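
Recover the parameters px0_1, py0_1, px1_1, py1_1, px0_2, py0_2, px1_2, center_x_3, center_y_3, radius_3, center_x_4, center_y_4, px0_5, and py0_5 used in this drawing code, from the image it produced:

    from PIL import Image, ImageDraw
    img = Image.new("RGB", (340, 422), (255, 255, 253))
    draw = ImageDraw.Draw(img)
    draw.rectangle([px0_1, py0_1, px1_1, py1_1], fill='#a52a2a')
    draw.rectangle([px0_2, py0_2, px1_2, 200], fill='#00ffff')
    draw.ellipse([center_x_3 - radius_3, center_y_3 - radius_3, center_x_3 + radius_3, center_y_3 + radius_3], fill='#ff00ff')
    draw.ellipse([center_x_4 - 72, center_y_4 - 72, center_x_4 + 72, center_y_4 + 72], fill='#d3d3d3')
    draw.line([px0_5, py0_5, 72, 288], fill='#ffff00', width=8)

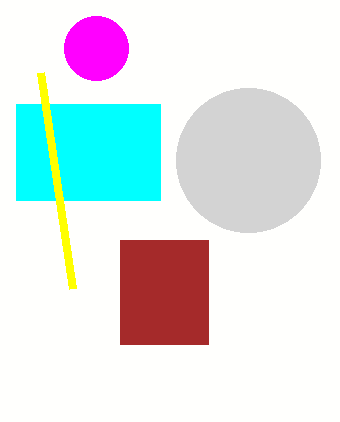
px0_1 = 120, py0_1 = 240, px1_1 = 208, py1_1 = 344, px0_2 = 16, py0_2 = 104, px1_2 = 160, center_x_3 = 96, center_y_3 = 48, radius_3 = 32, center_x_4 = 248, center_y_4 = 160, px0_5 = 40, py0_5 = 72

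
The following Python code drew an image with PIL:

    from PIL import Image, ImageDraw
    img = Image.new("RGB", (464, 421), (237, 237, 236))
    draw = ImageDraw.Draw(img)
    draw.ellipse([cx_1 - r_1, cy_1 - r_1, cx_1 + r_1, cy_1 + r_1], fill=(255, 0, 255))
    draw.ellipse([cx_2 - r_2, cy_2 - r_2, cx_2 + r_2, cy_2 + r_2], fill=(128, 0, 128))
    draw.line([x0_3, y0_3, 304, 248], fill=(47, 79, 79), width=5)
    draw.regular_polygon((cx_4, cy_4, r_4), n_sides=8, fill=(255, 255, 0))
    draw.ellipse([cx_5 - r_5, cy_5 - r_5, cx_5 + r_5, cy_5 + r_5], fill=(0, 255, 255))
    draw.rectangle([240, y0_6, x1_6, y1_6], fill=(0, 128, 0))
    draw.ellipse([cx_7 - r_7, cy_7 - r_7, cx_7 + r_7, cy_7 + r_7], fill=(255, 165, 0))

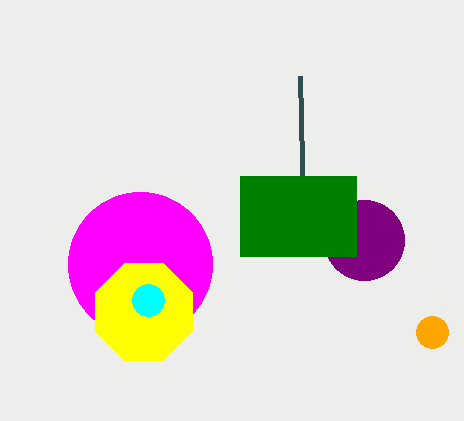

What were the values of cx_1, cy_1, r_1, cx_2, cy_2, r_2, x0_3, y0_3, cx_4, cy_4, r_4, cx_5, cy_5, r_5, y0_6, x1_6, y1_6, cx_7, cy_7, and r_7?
cx_1 = 140
cy_1 = 264
r_1 = 72
cx_2 = 364
cy_2 = 240
r_2 = 40
x0_3 = 300
y0_3 = 76
cx_4 = 144
cy_4 = 312
r_4 = 52
cx_5 = 148
cy_5 = 300
r_5 = 16
y0_6 = 176
x1_6 = 356
y1_6 = 256
cx_7 = 432
cy_7 = 332
r_7 = 16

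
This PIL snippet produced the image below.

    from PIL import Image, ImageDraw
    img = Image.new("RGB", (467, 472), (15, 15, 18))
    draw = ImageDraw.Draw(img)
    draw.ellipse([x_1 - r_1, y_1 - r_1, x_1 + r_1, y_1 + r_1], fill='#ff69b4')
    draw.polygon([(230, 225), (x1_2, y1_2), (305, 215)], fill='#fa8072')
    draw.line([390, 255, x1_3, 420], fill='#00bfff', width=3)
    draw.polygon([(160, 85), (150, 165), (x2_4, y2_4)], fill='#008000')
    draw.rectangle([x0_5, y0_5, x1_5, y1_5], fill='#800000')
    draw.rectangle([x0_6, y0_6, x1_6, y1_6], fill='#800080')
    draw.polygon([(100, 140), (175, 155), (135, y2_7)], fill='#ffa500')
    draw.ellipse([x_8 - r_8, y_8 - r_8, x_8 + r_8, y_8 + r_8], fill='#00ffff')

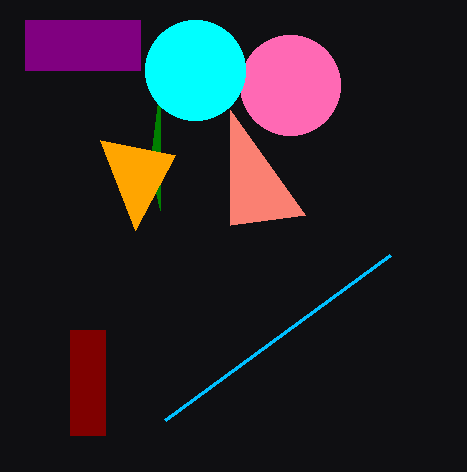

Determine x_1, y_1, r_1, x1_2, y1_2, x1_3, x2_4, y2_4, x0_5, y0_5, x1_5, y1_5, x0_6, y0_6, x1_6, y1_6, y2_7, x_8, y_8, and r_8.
x_1 = 290, y_1 = 85, r_1 = 50, x1_2 = 230, y1_2 = 110, x1_3 = 165, x2_4 = 160, y2_4 = 210, x0_5 = 70, y0_5 = 330, x1_5 = 105, y1_5 = 435, x0_6 = 25, y0_6 = 20, x1_6 = 140, y1_6 = 70, y2_7 = 230, x_8 = 195, y_8 = 70, r_8 = 50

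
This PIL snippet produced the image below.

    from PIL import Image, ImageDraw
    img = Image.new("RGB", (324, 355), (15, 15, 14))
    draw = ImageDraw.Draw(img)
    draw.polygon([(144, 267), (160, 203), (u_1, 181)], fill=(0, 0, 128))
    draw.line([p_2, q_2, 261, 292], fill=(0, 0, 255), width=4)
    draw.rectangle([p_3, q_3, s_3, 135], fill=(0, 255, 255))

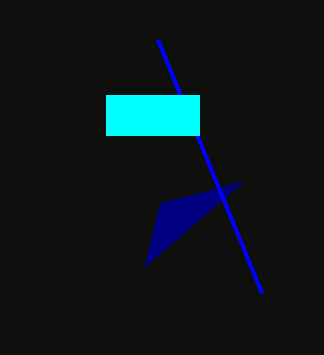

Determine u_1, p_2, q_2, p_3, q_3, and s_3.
u_1 = 243, p_2 = 157, q_2 = 39, p_3 = 106, q_3 = 95, s_3 = 199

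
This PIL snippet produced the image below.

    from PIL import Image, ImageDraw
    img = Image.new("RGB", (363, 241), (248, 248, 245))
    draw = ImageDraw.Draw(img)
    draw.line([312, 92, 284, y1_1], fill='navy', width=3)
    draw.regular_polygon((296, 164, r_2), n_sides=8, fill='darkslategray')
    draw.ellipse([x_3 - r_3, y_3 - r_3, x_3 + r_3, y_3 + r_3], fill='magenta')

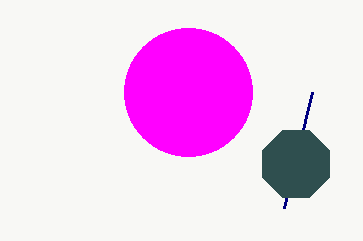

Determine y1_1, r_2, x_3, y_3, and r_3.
y1_1 = 208; r_2 = 36; x_3 = 188; y_3 = 92; r_3 = 64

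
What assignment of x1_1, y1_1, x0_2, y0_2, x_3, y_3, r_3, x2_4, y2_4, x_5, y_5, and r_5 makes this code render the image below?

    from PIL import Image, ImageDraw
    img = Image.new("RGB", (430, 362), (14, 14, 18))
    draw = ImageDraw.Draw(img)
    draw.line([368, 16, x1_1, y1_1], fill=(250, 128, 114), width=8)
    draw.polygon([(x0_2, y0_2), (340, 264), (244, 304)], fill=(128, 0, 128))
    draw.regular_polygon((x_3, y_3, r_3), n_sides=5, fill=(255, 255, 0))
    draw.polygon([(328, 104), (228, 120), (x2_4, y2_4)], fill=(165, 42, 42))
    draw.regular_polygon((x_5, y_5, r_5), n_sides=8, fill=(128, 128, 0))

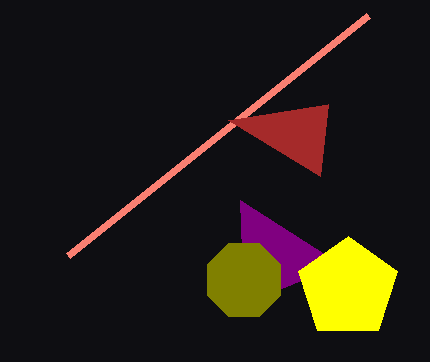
x1_1 = 68; y1_1 = 256; x0_2 = 240; y0_2 = 200; x_3 = 348; y_3 = 288; r_3 = 52; x2_4 = 320; y2_4 = 176; x_5 = 244; y_5 = 280; r_5 = 40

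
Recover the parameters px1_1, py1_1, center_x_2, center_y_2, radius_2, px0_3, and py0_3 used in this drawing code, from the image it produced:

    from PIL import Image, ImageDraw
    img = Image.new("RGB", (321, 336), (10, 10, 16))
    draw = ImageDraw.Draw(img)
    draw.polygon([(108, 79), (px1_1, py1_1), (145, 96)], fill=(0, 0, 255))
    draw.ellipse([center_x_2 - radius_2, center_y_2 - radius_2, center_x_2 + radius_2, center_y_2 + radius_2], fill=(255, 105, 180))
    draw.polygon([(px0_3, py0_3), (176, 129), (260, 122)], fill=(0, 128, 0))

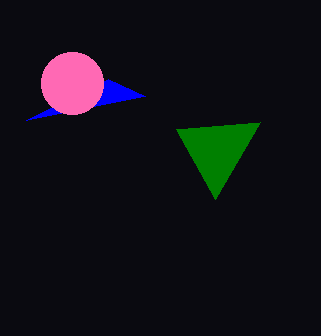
px1_1 = 26; py1_1 = 120; center_x_2 = 72; center_y_2 = 83; radius_2 = 31; px0_3 = 215; py0_3 = 199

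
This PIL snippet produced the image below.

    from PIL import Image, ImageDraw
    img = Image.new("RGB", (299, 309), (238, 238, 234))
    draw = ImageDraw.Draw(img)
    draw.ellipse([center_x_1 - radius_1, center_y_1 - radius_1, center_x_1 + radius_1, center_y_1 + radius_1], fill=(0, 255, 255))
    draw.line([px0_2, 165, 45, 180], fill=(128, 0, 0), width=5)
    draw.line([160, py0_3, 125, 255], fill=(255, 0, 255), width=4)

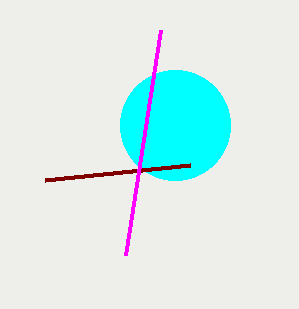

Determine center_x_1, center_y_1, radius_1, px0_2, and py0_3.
center_x_1 = 175; center_y_1 = 125; radius_1 = 55; px0_2 = 190; py0_3 = 30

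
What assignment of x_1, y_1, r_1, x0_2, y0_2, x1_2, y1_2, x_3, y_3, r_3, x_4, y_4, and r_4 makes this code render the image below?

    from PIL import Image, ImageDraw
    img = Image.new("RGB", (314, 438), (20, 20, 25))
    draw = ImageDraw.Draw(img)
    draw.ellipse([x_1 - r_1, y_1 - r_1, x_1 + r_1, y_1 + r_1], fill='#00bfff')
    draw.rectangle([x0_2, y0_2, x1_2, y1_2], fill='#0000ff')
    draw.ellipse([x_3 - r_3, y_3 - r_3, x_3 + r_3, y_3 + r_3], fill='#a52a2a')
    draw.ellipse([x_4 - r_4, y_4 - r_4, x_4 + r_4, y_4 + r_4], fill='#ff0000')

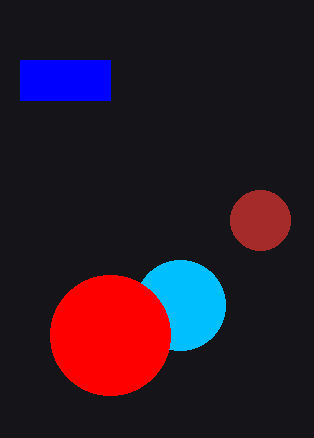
x_1 = 180
y_1 = 305
r_1 = 45
x0_2 = 20
y0_2 = 60
x1_2 = 110
y1_2 = 100
x_3 = 260
y_3 = 220
r_3 = 30
x_4 = 110
y_4 = 335
r_4 = 60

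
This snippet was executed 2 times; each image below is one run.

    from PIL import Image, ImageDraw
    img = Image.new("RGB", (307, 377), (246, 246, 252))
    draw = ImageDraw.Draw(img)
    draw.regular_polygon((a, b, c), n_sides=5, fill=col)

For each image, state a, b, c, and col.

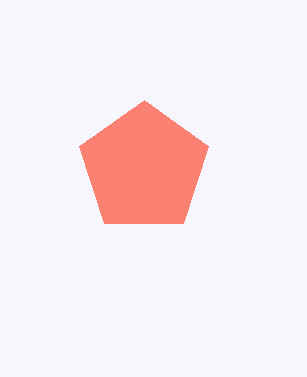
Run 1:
a = 144; b = 168; c = 68; col = 'salmon'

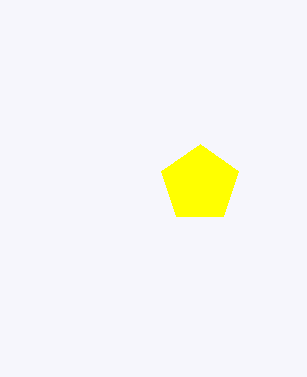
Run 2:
a = 200
b = 184
c = 40
col = 'yellow'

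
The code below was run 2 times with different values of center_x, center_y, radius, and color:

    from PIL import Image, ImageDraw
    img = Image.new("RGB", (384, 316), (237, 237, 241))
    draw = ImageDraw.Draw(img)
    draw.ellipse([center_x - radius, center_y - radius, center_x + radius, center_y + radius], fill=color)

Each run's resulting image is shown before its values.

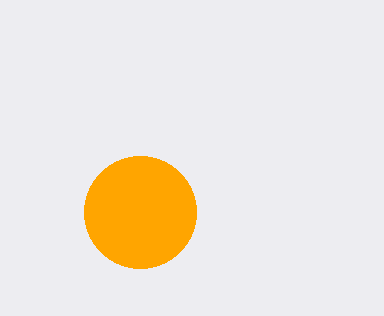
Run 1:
center_x = 140
center_y = 212
radius = 56
color = 'orange'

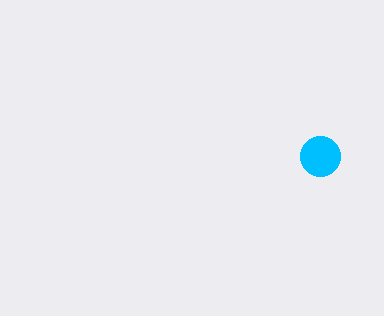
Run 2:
center_x = 320; center_y = 156; radius = 20; color = 'deepskyblue'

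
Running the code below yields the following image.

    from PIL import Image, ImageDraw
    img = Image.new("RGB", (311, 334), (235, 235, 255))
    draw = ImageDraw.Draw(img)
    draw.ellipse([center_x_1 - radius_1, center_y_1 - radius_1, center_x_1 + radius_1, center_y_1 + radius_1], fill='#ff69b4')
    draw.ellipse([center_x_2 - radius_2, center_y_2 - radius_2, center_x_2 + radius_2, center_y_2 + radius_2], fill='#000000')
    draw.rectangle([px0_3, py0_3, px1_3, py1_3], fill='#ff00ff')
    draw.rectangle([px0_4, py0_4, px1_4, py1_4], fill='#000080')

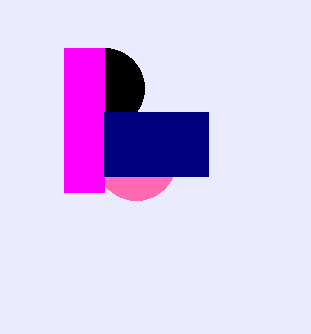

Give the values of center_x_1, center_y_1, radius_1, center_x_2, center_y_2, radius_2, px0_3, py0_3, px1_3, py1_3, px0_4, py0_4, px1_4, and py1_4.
center_x_1 = 136, center_y_1 = 160, radius_1 = 40, center_x_2 = 104, center_y_2 = 88, radius_2 = 40, px0_3 = 64, py0_3 = 48, px1_3 = 104, py1_3 = 192, px0_4 = 104, py0_4 = 112, px1_4 = 208, py1_4 = 176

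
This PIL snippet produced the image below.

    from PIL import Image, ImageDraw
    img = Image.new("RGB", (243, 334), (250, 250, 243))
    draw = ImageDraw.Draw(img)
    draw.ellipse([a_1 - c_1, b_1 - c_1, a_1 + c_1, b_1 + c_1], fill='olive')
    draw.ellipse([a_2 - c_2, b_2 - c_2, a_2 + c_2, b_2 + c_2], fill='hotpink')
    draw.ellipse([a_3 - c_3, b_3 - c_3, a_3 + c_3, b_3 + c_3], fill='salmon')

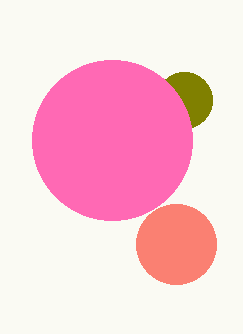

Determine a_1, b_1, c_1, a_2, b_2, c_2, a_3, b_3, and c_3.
a_1 = 184, b_1 = 100, c_1 = 28, a_2 = 112, b_2 = 140, c_2 = 80, a_3 = 176, b_3 = 244, c_3 = 40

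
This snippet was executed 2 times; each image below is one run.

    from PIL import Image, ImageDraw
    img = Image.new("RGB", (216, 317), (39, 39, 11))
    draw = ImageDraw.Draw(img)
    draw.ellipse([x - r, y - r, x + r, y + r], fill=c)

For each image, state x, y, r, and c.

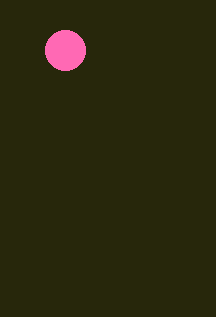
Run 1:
x = 65
y = 50
r = 20
c = 'hotpink'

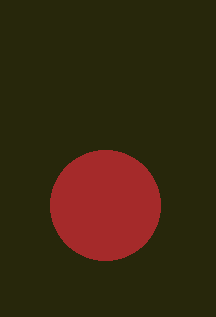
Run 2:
x = 105; y = 205; r = 55; c = 'brown'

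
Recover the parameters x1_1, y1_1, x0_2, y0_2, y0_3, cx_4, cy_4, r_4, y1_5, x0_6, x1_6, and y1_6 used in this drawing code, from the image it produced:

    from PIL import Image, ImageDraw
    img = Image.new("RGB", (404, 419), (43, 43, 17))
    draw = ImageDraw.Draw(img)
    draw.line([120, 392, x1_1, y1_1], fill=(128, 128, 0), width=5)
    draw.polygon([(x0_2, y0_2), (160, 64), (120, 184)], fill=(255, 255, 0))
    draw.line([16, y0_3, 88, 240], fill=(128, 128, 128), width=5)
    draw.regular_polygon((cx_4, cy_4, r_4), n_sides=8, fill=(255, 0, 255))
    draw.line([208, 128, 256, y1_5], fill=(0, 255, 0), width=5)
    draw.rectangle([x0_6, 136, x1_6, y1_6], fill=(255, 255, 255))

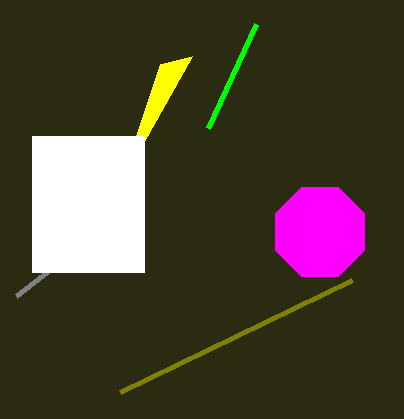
x1_1 = 352; y1_1 = 280; x0_2 = 192; y0_2 = 56; y0_3 = 296; cx_4 = 320; cy_4 = 232; r_4 = 48; y1_5 = 24; x0_6 = 32; x1_6 = 144; y1_6 = 272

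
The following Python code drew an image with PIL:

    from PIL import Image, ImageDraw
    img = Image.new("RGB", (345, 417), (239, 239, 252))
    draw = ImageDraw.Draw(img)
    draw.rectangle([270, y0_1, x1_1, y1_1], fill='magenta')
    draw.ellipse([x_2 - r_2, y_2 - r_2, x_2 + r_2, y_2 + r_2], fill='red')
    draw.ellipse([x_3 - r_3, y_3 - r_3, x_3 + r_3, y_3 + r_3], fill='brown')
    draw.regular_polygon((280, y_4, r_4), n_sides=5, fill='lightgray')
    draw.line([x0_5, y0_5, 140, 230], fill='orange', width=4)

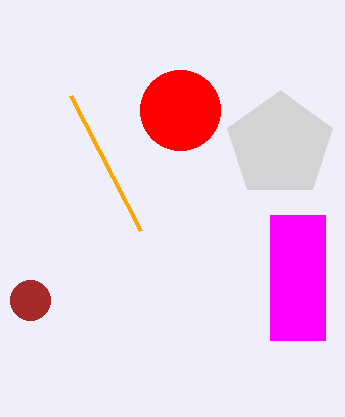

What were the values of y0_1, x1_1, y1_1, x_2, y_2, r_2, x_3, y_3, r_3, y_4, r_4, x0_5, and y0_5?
y0_1 = 215, x1_1 = 325, y1_1 = 340, x_2 = 180, y_2 = 110, r_2 = 40, x_3 = 30, y_3 = 300, r_3 = 20, y_4 = 145, r_4 = 55, x0_5 = 70, y0_5 = 95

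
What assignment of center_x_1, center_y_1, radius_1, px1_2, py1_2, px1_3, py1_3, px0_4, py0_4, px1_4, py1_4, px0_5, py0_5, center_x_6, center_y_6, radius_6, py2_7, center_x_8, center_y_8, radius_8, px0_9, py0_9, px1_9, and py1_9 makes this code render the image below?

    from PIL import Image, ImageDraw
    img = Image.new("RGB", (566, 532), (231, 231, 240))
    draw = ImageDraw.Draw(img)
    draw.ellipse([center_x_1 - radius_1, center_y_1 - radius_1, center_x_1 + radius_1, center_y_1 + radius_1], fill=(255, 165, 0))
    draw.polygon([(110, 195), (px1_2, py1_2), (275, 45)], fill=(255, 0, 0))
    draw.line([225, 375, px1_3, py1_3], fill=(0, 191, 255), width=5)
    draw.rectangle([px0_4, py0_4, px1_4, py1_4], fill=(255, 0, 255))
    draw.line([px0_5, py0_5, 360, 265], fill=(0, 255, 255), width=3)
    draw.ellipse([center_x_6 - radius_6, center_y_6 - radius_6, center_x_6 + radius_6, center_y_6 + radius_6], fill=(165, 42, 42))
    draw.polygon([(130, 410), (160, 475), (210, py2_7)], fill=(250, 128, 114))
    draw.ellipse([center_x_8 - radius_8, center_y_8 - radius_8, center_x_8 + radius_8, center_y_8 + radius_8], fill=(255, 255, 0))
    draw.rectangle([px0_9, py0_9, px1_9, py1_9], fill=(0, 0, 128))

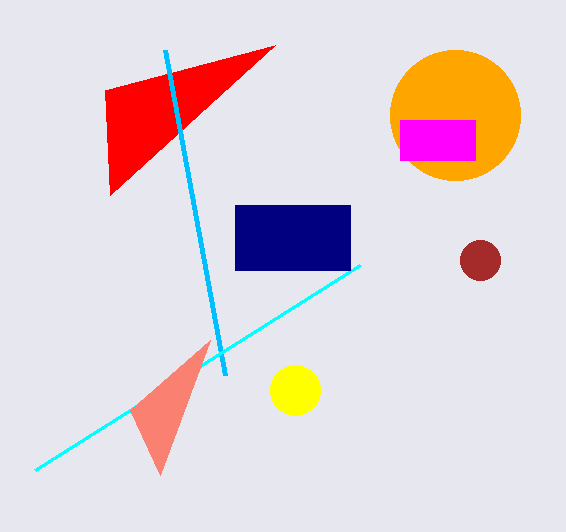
center_x_1 = 455
center_y_1 = 115
radius_1 = 65
px1_2 = 105
py1_2 = 90
px1_3 = 165
py1_3 = 50
px0_4 = 400
py0_4 = 120
px1_4 = 475
py1_4 = 160
px0_5 = 35
py0_5 = 470
center_x_6 = 480
center_y_6 = 260
radius_6 = 20
py2_7 = 340
center_x_8 = 295
center_y_8 = 390
radius_8 = 25
px0_9 = 235
py0_9 = 205
px1_9 = 350
py1_9 = 270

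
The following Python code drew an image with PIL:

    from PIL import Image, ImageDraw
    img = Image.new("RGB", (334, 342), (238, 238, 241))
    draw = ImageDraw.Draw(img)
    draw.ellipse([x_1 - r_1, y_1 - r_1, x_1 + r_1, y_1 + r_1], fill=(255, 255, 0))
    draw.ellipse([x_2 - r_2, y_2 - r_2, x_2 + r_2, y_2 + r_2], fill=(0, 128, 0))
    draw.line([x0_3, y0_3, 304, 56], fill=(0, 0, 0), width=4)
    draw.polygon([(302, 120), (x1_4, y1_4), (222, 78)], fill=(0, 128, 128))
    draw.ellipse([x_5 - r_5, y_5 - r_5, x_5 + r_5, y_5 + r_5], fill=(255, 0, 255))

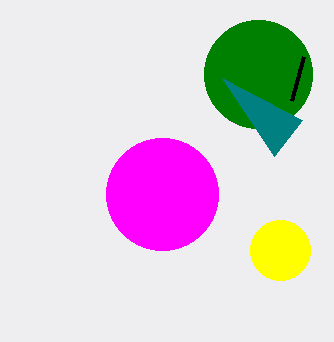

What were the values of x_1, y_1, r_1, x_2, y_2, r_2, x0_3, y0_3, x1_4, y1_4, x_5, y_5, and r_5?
x_1 = 280
y_1 = 250
r_1 = 30
x_2 = 258
y_2 = 74
r_2 = 54
x0_3 = 292
y0_3 = 100
x1_4 = 274
y1_4 = 156
x_5 = 162
y_5 = 194
r_5 = 56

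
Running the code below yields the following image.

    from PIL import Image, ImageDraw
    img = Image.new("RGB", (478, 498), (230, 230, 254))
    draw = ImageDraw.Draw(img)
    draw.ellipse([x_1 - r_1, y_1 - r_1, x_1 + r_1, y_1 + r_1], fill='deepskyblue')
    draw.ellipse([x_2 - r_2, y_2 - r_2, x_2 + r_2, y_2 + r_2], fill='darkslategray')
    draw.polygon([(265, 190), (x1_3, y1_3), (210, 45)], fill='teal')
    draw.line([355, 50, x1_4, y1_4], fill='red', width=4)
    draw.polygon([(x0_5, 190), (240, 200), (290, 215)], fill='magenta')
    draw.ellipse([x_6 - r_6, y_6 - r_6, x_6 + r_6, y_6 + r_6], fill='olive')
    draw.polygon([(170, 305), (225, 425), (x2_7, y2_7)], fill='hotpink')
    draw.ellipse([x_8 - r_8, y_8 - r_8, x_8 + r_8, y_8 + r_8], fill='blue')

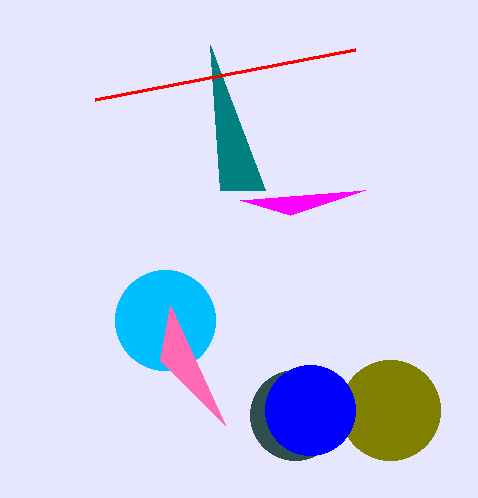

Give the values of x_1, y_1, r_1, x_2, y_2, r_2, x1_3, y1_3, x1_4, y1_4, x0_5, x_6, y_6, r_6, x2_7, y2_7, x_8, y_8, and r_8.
x_1 = 165; y_1 = 320; r_1 = 50; x_2 = 295; y_2 = 415; r_2 = 45; x1_3 = 220; y1_3 = 190; x1_4 = 95; y1_4 = 100; x0_5 = 365; x_6 = 390; y_6 = 410; r_6 = 50; x2_7 = 160; y2_7 = 360; x_8 = 310; y_8 = 410; r_8 = 45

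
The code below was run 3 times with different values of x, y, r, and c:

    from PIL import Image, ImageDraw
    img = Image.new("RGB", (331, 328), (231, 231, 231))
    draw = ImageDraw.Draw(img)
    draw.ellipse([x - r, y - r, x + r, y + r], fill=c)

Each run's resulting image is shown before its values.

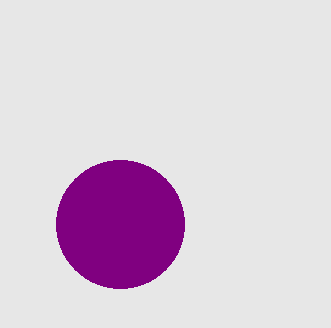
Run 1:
x = 120, y = 224, r = 64, c = 'purple'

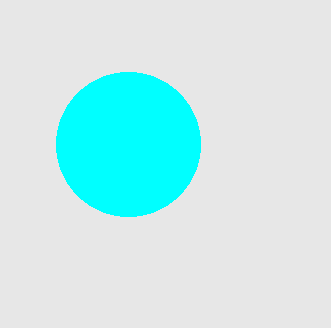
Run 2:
x = 128; y = 144; r = 72; c = 'cyan'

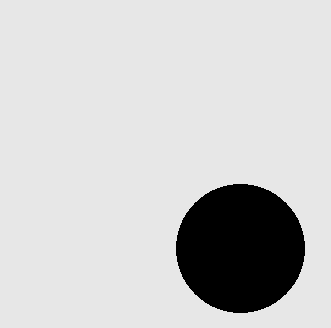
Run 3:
x = 240
y = 248
r = 64
c = 'black'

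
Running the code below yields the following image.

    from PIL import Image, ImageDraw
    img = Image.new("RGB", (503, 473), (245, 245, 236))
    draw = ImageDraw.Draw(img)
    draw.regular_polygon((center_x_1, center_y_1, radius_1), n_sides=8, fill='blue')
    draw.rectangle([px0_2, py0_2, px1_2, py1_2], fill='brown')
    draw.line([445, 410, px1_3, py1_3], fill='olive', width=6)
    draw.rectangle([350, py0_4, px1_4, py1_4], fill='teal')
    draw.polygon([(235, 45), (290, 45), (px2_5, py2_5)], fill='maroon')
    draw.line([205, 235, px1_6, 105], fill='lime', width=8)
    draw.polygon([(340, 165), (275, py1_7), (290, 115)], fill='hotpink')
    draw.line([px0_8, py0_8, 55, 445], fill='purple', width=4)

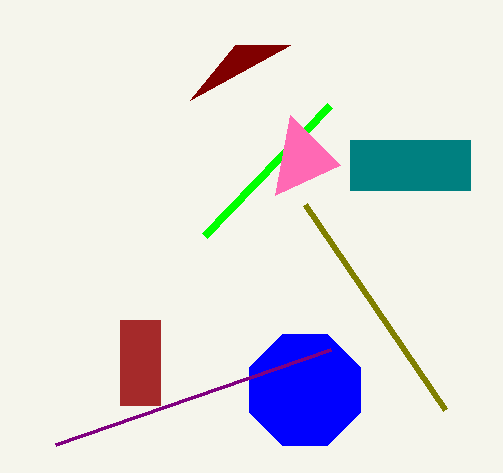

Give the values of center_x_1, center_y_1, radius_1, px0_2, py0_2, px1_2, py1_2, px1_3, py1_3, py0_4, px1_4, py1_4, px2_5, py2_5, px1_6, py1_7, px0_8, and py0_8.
center_x_1 = 305, center_y_1 = 390, radius_1 = 60, px0_2 = 120, py0_2 = 320, px1_2 = 160, py1_2 = 405, px1_3 = 305, py1_3 = 205, py0_4 = 140, px1_4 = 470, py1_4 = 190, px2_5 = 190, py2_5 = 100, px1_6 = 330, py1_7 = 195, px0_8 = 330, py0_8 = 350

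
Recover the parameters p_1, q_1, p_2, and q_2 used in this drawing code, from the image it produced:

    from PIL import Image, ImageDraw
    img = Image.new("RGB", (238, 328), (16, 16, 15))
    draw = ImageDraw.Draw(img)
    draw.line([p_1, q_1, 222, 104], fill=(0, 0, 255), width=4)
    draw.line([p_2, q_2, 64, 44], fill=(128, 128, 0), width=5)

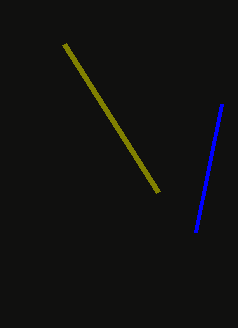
p_1 = 196
q_1 = 232
p_2 = 158
q_2 = 192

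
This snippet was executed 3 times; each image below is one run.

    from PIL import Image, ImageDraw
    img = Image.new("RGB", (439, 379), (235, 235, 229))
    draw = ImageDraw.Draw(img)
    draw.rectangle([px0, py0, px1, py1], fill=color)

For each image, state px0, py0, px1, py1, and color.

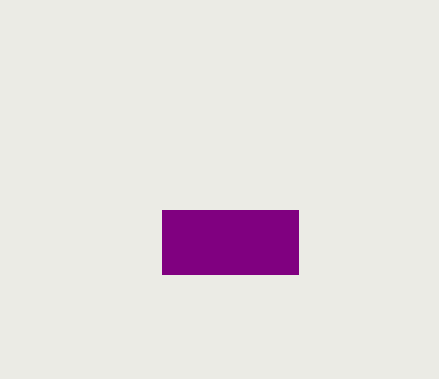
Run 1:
px0 = 162
py0 = 210
px1 = 298
py1 = 274
color = 'purple'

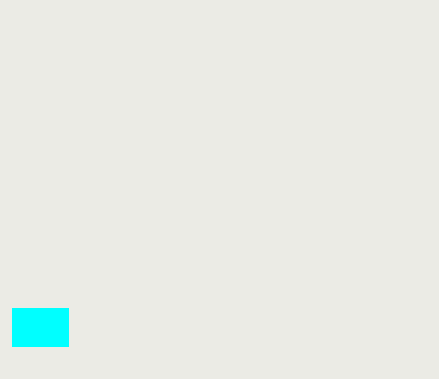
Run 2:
px0 = 12; py0 = 308; px1 = 68; py1 = 346; color = 'cyan'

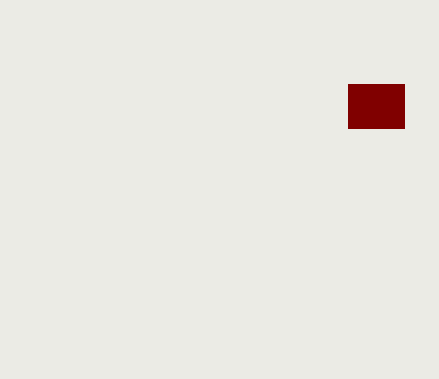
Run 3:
px0 = 348; py0 = 84; px1 = 404; py1 = 128; color = 'maroon'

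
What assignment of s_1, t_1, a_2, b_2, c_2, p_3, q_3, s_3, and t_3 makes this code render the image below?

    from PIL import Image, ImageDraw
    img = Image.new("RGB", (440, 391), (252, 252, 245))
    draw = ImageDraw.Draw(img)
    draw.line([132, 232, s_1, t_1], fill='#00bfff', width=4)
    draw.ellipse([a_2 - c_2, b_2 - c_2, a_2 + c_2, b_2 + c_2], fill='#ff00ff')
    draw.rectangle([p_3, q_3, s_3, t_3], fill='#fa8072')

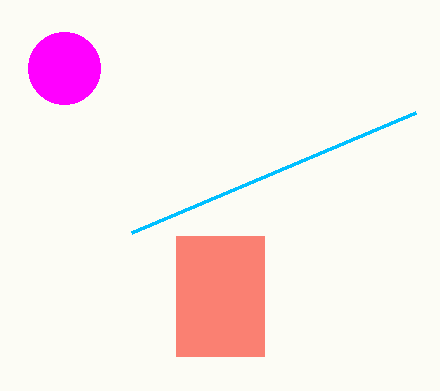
s_1 = 416
t_1 = 112
a_2 = 64
b_2 = 68
c_2 = 36
p_3 = 176
q_3 = 236
s_3 = 264
t_3 = 356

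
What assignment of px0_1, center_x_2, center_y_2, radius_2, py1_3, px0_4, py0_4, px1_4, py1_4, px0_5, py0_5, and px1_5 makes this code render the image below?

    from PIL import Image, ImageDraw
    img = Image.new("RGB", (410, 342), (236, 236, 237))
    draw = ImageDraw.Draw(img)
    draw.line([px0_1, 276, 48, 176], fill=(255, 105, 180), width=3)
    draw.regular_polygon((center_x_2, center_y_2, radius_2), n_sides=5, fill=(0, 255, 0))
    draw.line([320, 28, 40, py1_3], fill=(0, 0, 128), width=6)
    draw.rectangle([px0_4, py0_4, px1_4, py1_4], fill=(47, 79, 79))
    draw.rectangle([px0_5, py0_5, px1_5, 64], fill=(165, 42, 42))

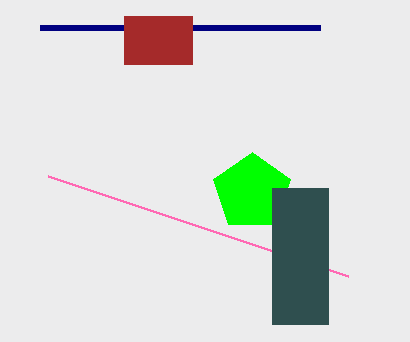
px0_1 = 348; center_x_2 = 252; center_y_2 = 192; radius_2 = 40; py1_3 = 28; px0_4 = 272; py0_4 = 188; px1_4 = 328; py1_4 = 324; px0_5 = 124; py0_5 = 16; px1_5 = 192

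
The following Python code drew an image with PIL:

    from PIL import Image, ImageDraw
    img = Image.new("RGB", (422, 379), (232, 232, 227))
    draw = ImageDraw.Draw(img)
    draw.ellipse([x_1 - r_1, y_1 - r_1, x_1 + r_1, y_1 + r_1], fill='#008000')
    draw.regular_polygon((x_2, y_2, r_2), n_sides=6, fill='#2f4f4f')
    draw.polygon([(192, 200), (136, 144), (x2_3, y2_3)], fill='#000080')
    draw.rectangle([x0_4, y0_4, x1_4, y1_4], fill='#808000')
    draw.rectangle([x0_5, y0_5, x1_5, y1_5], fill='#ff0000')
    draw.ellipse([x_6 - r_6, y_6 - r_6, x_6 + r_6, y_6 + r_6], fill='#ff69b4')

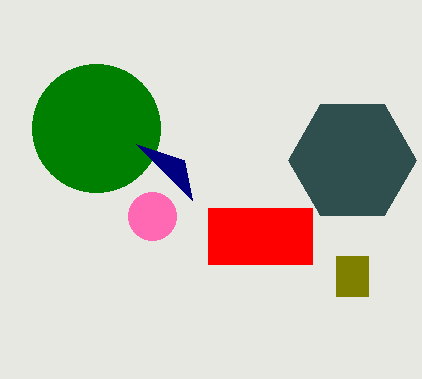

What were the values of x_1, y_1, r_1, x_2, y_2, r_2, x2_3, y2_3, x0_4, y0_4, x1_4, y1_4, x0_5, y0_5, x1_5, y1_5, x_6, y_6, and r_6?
x_1 = 96, y_1 = 128, r_1 = 64, x_2 = 352, y_2 = 160, r_2 = 64, x2_3 = 184, y2_3 = 160, x0_4 = 336, y0_4 = 256, x1_4 = 368, y1_4 = 296, x0_5 = 208, y0_5 = 208, x1_5 = 312, y1_5 = 264, x_6 = 152, y_6 = 216, r_6 = 24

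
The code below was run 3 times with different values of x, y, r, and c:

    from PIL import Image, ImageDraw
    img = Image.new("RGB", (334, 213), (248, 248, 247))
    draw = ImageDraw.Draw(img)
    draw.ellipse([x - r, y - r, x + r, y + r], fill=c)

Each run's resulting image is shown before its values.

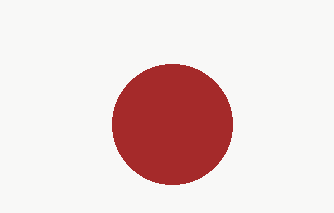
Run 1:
x = 172; y = 124; r = 60; c = 'brown'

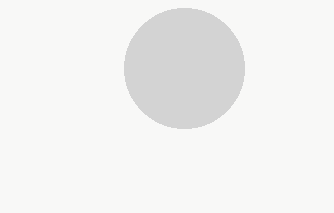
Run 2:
x = 184; y = 68; r = 60; c = 'lightgray'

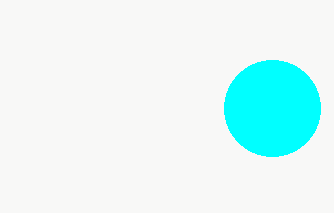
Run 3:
x = 272
y = 108
r = 48
c = 'cyan'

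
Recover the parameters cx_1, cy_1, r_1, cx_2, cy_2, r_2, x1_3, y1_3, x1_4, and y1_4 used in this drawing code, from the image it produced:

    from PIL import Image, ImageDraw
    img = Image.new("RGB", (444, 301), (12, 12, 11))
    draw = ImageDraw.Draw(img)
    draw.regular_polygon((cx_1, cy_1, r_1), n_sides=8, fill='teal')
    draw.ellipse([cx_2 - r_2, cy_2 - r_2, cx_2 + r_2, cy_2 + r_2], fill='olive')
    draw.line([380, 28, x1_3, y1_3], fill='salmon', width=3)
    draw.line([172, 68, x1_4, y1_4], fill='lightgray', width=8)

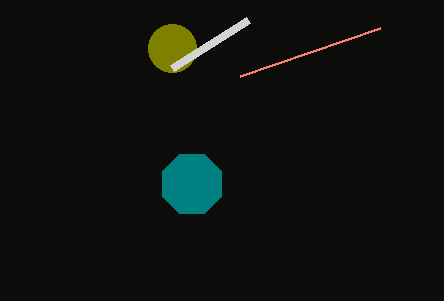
cx_1 = 192; cy_1 = 184; r_1 = 32; cx_2 = 172; cy_2 = 48; r_2 = 24; x1_3 = 240; y1_3 = 76; x1_4 = 248; y1_4 = 20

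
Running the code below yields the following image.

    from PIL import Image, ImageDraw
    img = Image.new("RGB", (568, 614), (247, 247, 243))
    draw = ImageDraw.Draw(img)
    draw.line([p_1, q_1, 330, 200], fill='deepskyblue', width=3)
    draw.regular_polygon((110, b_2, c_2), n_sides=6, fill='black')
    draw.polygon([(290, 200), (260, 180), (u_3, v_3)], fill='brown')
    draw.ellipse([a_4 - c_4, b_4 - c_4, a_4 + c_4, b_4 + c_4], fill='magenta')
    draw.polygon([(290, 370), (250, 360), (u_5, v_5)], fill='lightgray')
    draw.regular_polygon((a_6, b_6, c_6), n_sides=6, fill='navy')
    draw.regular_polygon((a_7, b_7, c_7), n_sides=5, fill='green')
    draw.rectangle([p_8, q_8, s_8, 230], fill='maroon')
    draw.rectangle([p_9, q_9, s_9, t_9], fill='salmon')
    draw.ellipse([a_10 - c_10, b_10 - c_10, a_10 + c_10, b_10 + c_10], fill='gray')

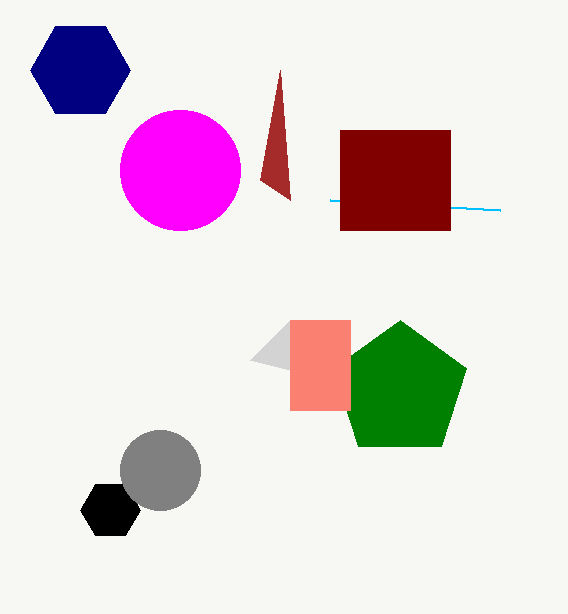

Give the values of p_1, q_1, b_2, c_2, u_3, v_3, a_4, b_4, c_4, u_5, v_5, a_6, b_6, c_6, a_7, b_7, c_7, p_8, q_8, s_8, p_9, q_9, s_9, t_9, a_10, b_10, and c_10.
p_1 = 500, q_1 = 210, b_2 = 510, c_2 = 30, u_3 = 280, v_3 = 70, a_4 = 180, b_4 = 170, c_4 = 60, u_5 = 290, v_5 = 320, a_6 = 80, b_6 = 70, c_6 = 50, a_7 = 400, b_7 = 390, c_7 = 70, p_8 = 340, q_8 = 130, s_8 = 450, p_9 = 290, q_9 = 320, s_9 = 350, t_9 = 410, a_10 = 160, b_10 = 470, c_10 = 40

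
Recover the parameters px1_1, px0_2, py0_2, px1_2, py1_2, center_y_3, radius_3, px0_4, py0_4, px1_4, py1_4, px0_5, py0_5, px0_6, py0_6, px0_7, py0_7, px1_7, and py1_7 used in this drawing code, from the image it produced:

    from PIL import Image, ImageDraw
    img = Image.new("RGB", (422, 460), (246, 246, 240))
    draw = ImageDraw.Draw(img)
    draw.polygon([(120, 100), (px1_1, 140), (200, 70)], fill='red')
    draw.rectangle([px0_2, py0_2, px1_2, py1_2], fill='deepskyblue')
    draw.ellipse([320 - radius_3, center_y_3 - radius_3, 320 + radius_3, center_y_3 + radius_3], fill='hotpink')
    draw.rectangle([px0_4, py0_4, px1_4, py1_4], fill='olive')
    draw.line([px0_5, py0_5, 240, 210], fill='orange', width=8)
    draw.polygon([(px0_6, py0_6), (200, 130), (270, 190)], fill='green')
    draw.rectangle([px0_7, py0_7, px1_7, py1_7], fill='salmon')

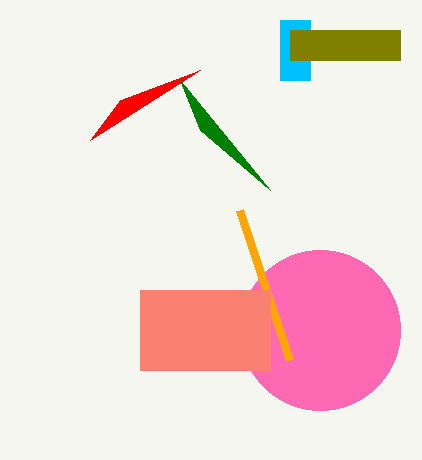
px1_1 = 90; px0_2 = 280; py0_2 = 20; px1_2 = 310; py1_2 = 80; center_y_3 = 330; radius_3 = 80; px0_4 = 290; py0_4 = 30; px1_4 = 400; py1_4 = 60; px0_5 = 290; py0_5 = 360; px0_6 = 180; py0_6 = 80; px0_7 = 140; py0_7 = 290; px1_7 = 270; py1_7 = 370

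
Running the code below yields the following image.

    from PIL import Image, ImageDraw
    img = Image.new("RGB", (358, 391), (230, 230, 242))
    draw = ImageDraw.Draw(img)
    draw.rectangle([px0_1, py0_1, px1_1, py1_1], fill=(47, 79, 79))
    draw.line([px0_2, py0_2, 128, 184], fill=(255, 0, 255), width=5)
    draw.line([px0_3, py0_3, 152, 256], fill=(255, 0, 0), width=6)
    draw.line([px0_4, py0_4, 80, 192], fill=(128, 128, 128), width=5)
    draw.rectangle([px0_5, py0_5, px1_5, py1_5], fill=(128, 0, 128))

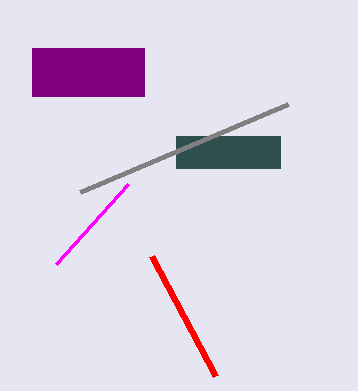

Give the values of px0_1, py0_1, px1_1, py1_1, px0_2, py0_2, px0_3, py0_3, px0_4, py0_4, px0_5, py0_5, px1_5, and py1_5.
px0_1 = 176; py0_1 = 136; px1_1 = 280; py1_1 = 168; px0_2 = 56; py0_2 = 264; px0_3 = 216; py0_3 = 376; px0_4 = 288; py0_4 = 104; px0_5 = 32; py0_5 = 48; px1_5 = 144; py1_5 = 96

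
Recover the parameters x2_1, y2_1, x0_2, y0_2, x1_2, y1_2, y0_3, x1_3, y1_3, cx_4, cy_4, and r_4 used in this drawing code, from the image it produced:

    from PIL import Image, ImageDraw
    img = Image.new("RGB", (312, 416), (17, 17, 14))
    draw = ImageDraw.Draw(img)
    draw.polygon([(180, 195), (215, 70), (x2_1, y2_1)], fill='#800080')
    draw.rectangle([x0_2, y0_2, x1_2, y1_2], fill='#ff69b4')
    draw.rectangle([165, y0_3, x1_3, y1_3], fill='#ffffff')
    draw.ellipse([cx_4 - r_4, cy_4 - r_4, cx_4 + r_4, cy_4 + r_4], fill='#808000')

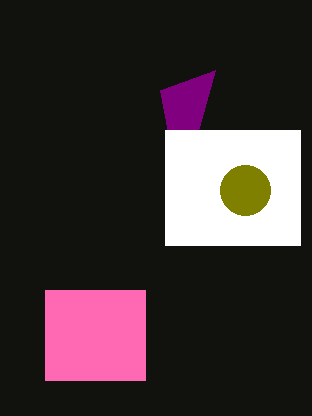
x2_1 = 160
y2_1 = 90
x0_2 = 45
y0_2 = 290
x1_2 = 145
y1_2 = 380
y0_3 = 130
x1_3 = 300
y1_3 = 245
cx_4 = 245
cy_4 = 190
r_4 = 25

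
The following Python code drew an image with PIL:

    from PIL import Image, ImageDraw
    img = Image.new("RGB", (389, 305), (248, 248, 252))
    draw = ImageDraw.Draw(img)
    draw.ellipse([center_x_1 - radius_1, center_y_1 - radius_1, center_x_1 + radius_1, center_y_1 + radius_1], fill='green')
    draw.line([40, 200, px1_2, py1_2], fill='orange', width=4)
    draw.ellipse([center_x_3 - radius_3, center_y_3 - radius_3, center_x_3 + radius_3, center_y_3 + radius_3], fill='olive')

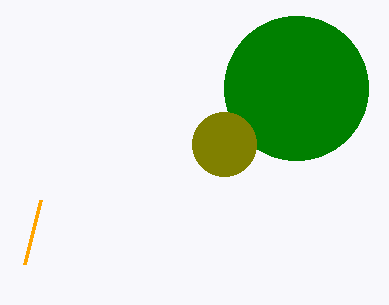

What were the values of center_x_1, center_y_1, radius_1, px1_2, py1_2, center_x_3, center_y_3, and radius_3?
center_x_1 = 296, center_y_1 = 88, radius_1 = 72, px1_2 = 24, py1_2 = 264, center_x_3 = 224, center_y_3 = 144, radius_3 = 32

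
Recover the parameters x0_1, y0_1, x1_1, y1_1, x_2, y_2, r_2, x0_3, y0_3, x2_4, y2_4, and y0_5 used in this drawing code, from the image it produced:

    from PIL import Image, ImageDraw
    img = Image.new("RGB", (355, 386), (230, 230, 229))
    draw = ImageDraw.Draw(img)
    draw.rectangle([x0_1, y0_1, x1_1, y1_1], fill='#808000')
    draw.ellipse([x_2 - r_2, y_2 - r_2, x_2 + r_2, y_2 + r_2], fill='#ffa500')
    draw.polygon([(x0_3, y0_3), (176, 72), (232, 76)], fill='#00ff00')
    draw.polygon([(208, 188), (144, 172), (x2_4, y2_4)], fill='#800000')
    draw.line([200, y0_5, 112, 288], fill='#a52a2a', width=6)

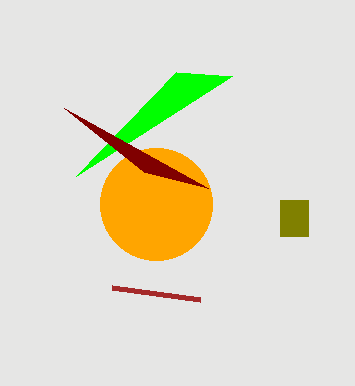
x0_1 = 280
y0_1 = 200
x1_1 = 308
y1_1 = 236
x_2 = 156
y_2 = 204
r_2 = 56
x0_3 = 76
y0_3 = 176
x2_4 = 64
y2_4 = 108
y0_5 = 300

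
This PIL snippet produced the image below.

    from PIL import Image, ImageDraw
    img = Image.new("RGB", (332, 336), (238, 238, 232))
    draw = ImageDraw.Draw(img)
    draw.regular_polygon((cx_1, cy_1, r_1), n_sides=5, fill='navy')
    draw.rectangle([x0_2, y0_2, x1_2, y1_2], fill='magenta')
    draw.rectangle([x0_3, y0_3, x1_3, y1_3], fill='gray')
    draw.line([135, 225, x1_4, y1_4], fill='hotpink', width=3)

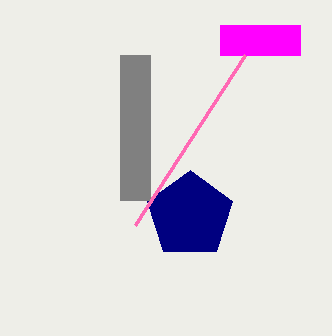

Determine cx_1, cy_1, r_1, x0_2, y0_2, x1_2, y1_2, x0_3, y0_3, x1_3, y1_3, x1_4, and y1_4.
cx_1 = 190
cy_1 = 215
r_1 = 45
x0_2 = 220
y0_2 = 25
x1_2 = 300
y1_2 = 55
x0_3 = 120
y0_3 = 55
x1_3 = 150
y1_3 = 200
x1_4 = 245
y1_4 = 55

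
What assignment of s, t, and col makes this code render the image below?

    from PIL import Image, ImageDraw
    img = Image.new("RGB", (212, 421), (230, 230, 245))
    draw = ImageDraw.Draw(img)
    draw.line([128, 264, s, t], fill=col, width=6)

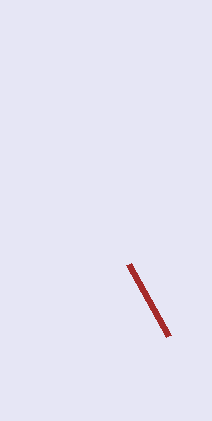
s = 168; t = 336; col = 'brown'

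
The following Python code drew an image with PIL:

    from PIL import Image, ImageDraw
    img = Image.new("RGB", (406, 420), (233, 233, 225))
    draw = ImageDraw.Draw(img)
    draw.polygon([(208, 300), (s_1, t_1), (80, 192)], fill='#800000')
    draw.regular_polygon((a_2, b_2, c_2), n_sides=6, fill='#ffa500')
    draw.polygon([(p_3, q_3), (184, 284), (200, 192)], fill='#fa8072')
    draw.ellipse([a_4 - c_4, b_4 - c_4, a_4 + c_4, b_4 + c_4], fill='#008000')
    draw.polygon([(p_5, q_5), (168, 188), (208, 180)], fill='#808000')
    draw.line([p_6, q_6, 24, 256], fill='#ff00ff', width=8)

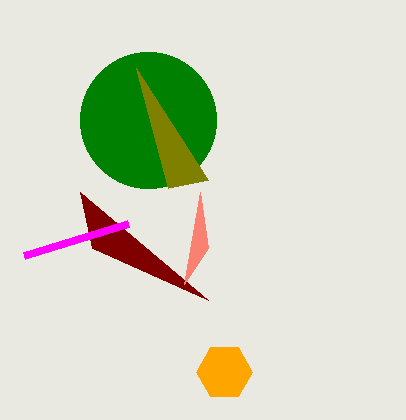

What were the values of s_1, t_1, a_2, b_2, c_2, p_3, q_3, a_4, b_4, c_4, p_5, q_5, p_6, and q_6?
s_1 = 92
t_1 = 248
a_2 = 224
b_2 = 372
c_2 = 28
p_3 = 208
q_3 = 248
a_4 = 148
b_4 = 120
c_4 = 68
p_5 = 136
q_5 = 68
p_6 = 128
q_6 = 224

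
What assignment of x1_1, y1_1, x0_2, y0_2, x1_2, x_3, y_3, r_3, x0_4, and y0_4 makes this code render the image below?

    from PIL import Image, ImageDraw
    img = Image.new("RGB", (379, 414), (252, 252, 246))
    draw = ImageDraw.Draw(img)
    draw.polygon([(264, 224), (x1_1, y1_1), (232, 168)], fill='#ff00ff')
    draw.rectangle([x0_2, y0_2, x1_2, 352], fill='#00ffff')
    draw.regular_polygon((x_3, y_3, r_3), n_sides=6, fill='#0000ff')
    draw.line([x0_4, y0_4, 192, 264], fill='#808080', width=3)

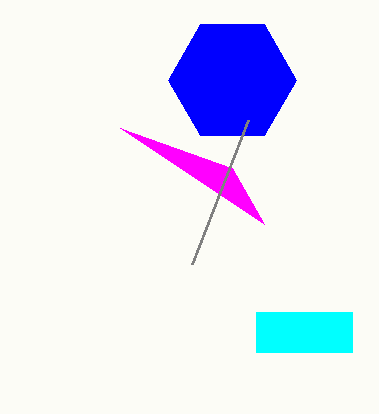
x1_1 = 120, y1_1 = 128, x0_2 = 256, y0_2 = 312, x1_2 = 352, x_3 = 232, y_3 = 80, r_3 = 64, x0_4 = 248, y0_4 = 120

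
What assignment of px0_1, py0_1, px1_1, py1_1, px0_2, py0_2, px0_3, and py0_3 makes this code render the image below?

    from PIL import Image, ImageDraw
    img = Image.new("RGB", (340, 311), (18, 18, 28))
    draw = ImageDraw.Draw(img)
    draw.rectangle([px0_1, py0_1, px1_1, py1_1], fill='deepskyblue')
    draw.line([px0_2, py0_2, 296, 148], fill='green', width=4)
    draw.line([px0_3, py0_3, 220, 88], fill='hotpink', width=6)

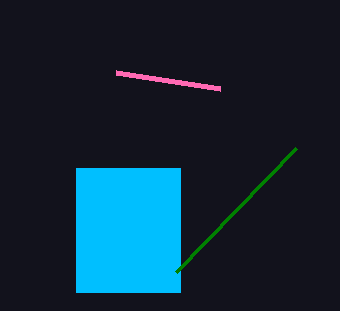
px0_1 = 76, py0_1 = 168, px1_1 = 180, py1_1 = 292, px0_2 = 176, py0_2 = 272, px0_3 = 116, py0_3 = 72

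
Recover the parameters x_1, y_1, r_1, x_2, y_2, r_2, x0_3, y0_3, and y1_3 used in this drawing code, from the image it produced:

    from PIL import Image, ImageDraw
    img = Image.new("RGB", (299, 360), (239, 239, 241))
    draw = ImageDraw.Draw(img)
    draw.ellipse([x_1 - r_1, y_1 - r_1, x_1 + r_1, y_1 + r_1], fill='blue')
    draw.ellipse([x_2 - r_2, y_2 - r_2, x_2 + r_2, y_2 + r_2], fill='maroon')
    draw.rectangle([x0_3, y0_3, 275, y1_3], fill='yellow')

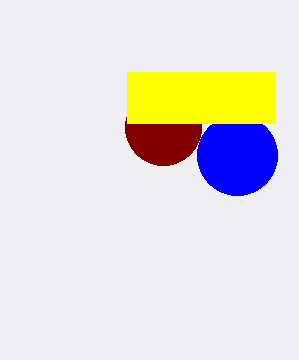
x_1 = 237, y_1 = 155, r_1 = 40, x_2 = 163, y_2 = 127, r_2 = 38, x0_3 = 127, y0_3 = 72, y1_3 = 123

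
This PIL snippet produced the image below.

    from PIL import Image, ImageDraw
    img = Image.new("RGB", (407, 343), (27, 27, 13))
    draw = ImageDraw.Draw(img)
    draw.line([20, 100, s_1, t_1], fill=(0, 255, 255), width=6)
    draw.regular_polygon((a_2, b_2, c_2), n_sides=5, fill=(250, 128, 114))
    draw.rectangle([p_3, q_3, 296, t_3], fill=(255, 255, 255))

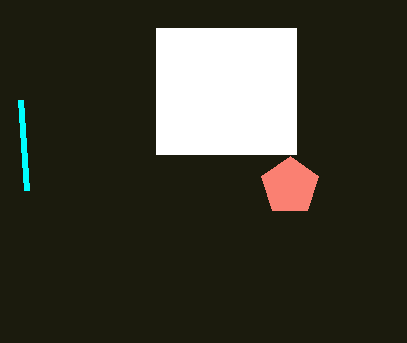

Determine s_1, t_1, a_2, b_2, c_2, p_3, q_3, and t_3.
s_1 = 26, t_1 = 190, a_2 = 290, b_2 = 186, c_2 = 30, p_3 = 156, q_3 = 28, t_3 = 154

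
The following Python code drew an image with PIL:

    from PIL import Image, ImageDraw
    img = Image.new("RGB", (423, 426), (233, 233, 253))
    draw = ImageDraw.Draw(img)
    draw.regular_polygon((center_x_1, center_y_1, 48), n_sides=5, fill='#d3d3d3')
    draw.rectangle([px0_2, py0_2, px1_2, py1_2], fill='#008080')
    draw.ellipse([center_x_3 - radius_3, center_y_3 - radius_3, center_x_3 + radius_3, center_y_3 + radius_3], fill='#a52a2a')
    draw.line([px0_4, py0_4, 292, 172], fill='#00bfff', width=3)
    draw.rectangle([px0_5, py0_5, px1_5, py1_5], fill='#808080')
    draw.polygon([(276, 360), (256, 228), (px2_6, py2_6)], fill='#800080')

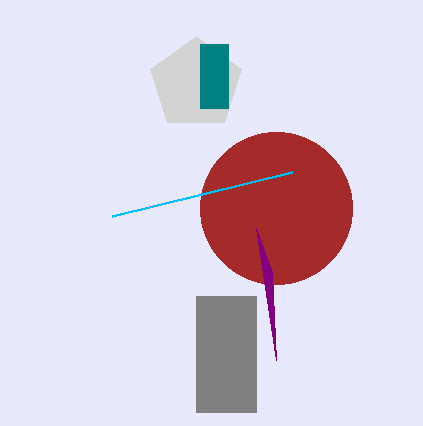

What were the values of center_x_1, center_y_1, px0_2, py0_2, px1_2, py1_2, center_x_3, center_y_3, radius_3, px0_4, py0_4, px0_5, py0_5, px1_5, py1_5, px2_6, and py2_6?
center_x_1 = 196; center_y_1 = 84; px0_2 = 200; py0_2 = 44; px1_2 = 228; py1_2 = 108; center_x_3 = 276; center_y_3 = 208; radius_3 = 76; px0_4 = 112; py0_4 = 216; px0_5 = 196; py0_5 = 296; px1_5 = 256; py1_5 = 412; px2_6 = 272; py2_6 = 272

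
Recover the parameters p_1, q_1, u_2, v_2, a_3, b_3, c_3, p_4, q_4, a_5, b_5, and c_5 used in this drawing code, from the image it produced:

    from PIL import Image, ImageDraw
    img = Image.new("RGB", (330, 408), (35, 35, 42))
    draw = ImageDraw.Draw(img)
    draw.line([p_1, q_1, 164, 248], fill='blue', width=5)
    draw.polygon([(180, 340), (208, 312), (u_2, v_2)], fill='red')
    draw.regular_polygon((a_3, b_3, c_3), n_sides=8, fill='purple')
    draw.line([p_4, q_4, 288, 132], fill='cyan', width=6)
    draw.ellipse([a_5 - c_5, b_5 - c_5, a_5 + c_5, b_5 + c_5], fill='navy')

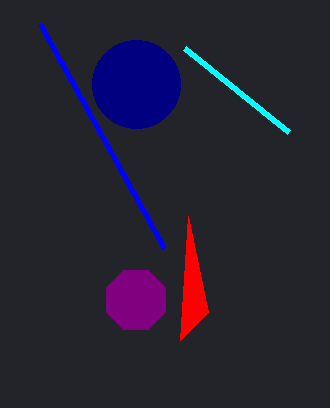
p_1 = 40
q_1 = 24
u_2 = 188
v_2 = 216
a_3 = 136
b_3 = 300
c_3 = 32
p_4 = 184
q_4 = 48
a_5 = 136
b_5 = 84
c_5 = 44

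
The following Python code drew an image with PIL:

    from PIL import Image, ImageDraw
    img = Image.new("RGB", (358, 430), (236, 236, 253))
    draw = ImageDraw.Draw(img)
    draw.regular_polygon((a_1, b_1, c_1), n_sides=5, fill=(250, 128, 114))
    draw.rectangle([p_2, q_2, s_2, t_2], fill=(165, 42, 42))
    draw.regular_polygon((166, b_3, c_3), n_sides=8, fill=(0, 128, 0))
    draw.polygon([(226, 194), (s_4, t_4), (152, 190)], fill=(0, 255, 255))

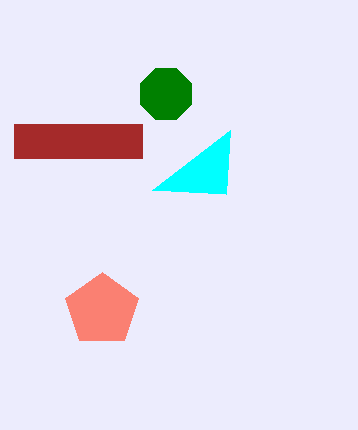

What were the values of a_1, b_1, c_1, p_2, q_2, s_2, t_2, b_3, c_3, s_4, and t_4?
a_1 = 102; b_1 = 310; c_1 = 38; p_2 = 14; q_2 = 124; s_2 = 142; t_2 = 158; b_3 = 94; c_3 = 28; s_4 = 230; t_4 = 130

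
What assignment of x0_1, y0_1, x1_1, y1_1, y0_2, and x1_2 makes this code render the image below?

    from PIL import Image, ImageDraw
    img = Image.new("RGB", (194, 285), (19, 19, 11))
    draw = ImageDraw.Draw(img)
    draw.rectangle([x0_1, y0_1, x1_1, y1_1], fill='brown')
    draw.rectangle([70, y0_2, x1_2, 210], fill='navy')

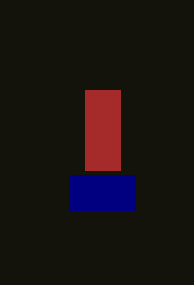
x0_1 = 85
y0_1 = 90
x1_1 = 120
y1_1 = 170
y0_2 = 175
x1_2 = 135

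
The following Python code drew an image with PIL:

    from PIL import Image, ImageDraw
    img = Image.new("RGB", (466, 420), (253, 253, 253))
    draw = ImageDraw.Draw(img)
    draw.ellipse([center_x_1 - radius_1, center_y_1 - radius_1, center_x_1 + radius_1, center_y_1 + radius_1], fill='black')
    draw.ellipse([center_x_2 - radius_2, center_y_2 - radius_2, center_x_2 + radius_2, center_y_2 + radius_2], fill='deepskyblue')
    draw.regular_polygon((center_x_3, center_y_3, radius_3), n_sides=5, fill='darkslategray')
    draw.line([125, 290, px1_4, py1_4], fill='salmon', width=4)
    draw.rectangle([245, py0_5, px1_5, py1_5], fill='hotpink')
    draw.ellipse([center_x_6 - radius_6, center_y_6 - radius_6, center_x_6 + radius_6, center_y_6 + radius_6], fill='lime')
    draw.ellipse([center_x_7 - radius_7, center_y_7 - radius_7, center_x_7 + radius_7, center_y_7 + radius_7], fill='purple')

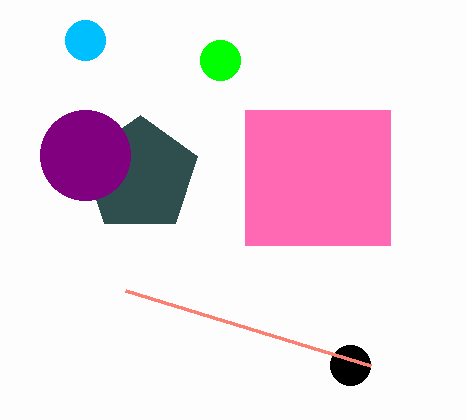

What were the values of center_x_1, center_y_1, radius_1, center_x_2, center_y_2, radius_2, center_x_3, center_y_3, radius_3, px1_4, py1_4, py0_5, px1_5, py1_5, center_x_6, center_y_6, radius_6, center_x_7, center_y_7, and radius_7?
center_x_1 = 350
center_y_1 = 365
radius_1 = 20
center_x_2 = 85
center_y_2 = 40
radius_2 = 20
center_x_3 = 140
center_y_3 = 175
radius_3 = 60
px1_4 = 370
py1_4 = 365
py0_5 = 110
px1_5 = 390
py1_5 = 245
center_x_6 = 220
center_y_6 = 60
radius_6 = 20
center_x_7 = 85
center_y_7 = 155
radius_7 = 45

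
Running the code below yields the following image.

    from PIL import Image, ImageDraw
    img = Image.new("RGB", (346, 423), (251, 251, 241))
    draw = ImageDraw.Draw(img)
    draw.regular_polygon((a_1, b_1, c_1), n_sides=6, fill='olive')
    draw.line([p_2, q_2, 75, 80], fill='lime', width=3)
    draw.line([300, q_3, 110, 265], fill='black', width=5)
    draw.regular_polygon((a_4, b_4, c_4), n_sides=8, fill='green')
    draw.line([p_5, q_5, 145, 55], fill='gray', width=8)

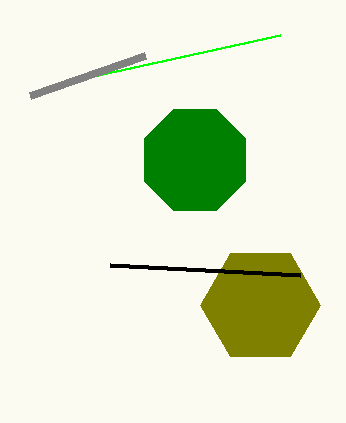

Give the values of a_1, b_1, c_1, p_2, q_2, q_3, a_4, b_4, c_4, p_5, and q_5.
a_1 = 260; b_1 = 305; c_1 = 60; p_2 = 280; q_2 = 35; q_3 = 275; a_4 = 195; b_4 = 160; c_4 = 55; p_5 = 30; q_5 = 95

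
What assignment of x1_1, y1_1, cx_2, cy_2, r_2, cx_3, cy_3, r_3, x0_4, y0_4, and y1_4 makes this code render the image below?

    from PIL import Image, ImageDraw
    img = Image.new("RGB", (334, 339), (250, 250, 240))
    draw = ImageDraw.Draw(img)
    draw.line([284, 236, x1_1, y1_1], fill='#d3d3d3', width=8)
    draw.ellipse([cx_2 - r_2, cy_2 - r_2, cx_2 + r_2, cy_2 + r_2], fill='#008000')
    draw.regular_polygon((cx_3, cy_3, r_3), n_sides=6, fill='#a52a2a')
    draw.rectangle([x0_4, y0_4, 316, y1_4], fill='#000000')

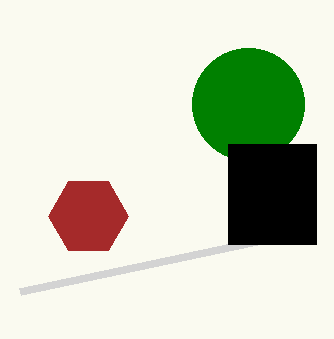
x1_1 = 20, y1_1 = 292, cx_2 = 248, cy_2 = 104, r_2 = 56, cx_3 = 88, cy_3 = 216, r_3 = 40, x0_4 = 228, y0_4 = 144, y1_4 = 244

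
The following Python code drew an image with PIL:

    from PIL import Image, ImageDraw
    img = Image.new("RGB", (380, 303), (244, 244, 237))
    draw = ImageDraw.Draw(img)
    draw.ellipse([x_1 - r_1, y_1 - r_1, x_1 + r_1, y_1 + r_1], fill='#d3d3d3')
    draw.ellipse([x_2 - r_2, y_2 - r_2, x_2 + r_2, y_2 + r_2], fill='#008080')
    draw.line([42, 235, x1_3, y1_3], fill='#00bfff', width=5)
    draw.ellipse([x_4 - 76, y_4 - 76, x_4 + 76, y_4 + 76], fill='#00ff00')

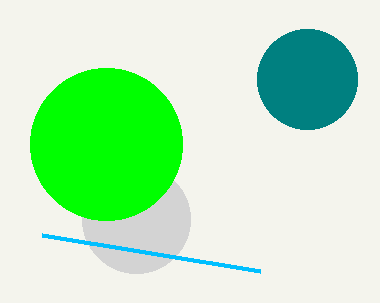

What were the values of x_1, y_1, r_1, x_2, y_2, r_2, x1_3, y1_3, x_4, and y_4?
x_1 = 136
y_1 = 219
r_1 = 54
x_2 = 307
y_2 = 79
r_2 = 50
x1_3 = 260
y1_3 = 271
x_4 = 106
y_4 = 144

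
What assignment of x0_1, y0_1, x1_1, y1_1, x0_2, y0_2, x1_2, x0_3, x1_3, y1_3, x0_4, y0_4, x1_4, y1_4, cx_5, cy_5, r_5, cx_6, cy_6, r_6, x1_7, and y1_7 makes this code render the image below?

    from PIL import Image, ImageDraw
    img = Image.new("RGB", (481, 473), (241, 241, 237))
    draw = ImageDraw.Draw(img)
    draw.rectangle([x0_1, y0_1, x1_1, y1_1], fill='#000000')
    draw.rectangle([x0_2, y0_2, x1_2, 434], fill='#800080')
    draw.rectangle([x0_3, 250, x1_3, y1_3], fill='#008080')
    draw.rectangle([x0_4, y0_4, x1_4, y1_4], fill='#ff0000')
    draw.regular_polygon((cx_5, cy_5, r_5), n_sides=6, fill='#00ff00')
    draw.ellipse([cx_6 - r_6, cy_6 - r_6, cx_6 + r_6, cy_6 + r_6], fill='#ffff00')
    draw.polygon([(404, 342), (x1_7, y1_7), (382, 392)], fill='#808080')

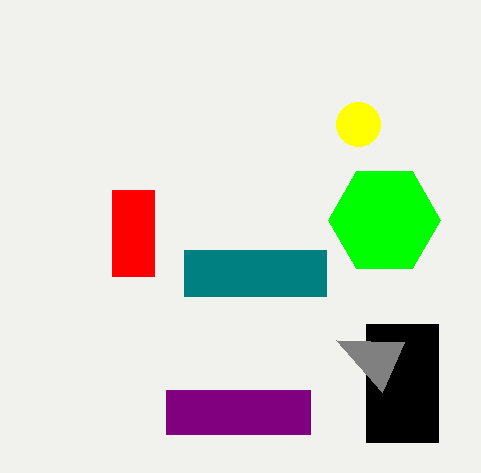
x0_1 = 366
y0_1 = 324
x1_1 = 438
y1_1 = 442
x0_2 = 166
y0_2 = 390
x1_2 = 310
x0_3 = 184
x1_3 = 326
y1_3 = 296
x0_4 = 112
y0_4 = 190
x1_4 = 154
y1_4 = 276
cx_5 = 384
cy_5 = 220
r_5 = 56
cx_6 = 358
cy_6 = 124
r_6 = 22
x1_7 = 336
y1_7 = 340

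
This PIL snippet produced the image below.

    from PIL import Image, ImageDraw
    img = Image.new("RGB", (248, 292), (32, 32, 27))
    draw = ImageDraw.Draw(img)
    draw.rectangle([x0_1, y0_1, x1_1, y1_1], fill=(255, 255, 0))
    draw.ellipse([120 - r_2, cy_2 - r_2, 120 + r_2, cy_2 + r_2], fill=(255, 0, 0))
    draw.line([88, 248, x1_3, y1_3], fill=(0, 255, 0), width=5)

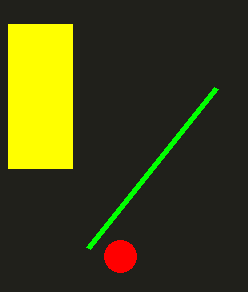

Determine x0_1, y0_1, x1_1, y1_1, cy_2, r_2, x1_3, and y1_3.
x0_1 = 8
y0_1 = 24
x1_1 = 72
y1_1 = 168
cy_2 = 256
r_2 = 16
x1_3 = 216
y1_3 = 88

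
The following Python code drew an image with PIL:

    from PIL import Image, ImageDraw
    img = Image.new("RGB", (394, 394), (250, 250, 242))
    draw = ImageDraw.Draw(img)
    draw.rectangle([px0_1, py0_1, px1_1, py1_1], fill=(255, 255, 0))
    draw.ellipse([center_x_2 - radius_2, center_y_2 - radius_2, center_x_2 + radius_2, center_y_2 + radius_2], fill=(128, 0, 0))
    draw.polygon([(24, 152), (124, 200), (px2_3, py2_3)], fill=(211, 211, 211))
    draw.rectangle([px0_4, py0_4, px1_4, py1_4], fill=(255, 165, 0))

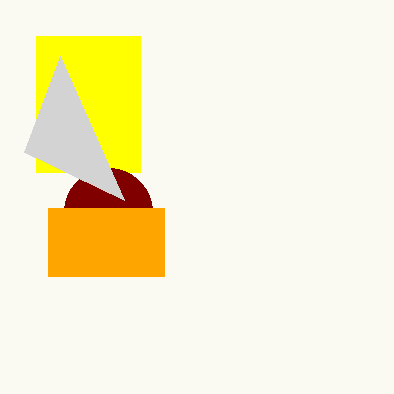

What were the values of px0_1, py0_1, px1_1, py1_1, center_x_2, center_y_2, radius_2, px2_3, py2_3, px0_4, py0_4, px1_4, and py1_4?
px0_1 = 36, py0_1 = 36, px1_1 = 140, py1_1 = 172, center_x_2 = 108, center_y_2 = 212, radius_2 = 44, px2_3 = 60, py2_3 = 56, px0_4 = 48, py0_4 = 208, px1_4 = 164, py1_4 = 276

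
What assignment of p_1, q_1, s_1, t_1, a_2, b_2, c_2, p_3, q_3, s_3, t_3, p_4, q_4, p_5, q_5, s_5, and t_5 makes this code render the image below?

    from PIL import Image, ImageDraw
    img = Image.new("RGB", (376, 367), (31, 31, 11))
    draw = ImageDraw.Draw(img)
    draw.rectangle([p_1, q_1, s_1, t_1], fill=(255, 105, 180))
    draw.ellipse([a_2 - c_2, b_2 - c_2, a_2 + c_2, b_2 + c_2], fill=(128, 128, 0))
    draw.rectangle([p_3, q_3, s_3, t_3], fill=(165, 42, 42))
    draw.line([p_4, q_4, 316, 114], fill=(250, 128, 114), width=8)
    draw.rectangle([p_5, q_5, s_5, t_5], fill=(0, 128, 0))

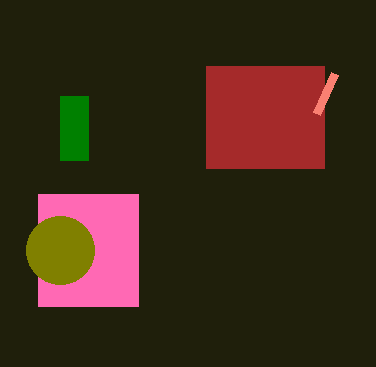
p_1 = 38, q_1 = 194, s_1 = 138, t_1 = 306, a_2 = 60, b_2 = 250, c_2 = 34, p_3 = 206, q_3 = 66, s_3 = 324, t_3 = 168, p_4 = 334, q_4 = 74, p_5 = 60, q_5 = 96, s_5 = 88, t_5 = 160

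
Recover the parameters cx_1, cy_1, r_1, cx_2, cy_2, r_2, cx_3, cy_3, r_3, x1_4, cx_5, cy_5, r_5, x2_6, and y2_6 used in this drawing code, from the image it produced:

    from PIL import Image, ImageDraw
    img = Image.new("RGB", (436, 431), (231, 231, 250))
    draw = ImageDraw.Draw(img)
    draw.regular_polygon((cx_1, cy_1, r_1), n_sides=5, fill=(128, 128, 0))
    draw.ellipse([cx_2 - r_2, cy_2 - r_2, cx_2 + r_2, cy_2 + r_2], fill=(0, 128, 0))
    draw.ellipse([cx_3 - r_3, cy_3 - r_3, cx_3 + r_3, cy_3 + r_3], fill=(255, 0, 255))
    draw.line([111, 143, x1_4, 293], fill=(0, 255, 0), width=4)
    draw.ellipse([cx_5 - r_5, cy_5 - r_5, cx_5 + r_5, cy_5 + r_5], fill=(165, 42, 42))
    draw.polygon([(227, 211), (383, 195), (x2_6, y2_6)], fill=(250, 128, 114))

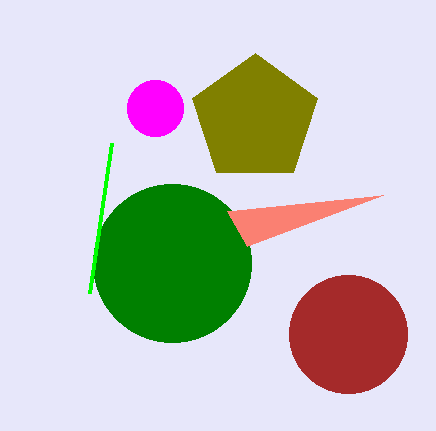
cx_1 = 255, cy_1 = 119, r_1 = 66, cx_2 = 172, cy_2 = 263, r_2 = 79, cx_3 = 155, cy_3 = 108, r_3 = 28, x1_4 = 89, cx_5 = 348, cy_5 = 334, r_5 = 59, x2_6 = 247, y2_6 = 246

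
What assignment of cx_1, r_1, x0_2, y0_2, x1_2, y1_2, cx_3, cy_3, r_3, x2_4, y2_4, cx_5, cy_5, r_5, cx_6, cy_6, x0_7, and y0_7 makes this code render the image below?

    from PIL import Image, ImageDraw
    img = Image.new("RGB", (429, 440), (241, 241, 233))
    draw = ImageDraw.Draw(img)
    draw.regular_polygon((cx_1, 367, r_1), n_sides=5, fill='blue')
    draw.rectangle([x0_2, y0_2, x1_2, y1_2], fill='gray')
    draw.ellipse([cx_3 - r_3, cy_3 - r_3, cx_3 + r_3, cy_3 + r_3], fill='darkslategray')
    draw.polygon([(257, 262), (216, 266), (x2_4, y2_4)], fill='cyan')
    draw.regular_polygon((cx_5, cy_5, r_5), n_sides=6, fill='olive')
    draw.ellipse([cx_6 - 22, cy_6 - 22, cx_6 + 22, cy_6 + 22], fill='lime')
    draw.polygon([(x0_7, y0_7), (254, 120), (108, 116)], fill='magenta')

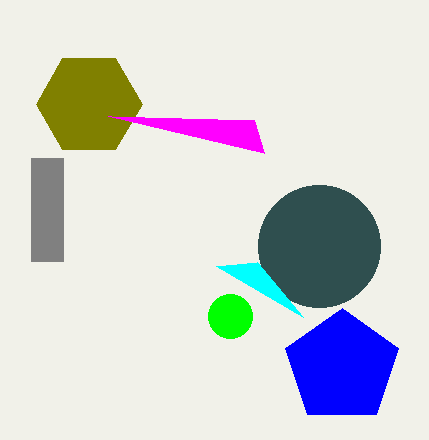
cx_1 = 342; r_1 = 59; x0_2 = 31; y0_2 = 158; x1_2 = 63; y1_2 = 261; cx_3 = 319; cy_3 = 246; r_3 = 61; x2_4 = 303; y2_4 = 317; cx_5 = 89; cy_5 = 104; r_5 = 53; cx_6 = 230; cy_6 = 316; x0_7 = 264; y0_7 = 153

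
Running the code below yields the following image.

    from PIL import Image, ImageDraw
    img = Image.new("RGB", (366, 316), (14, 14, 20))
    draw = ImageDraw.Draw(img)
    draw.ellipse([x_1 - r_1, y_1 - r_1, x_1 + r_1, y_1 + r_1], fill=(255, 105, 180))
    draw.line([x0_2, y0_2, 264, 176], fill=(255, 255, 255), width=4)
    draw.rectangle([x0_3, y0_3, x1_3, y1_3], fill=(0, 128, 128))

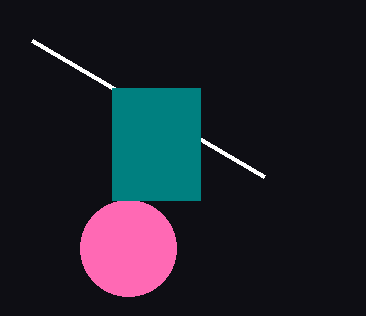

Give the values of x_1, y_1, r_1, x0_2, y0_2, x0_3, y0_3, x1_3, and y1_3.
x_1 = 128
y_1 = 248
r_1 = 48
x0_2 = 32
y0_2 = 40
x0_3 = 112
y0_3 = 88
x1_3 = 200
y1_3 = 200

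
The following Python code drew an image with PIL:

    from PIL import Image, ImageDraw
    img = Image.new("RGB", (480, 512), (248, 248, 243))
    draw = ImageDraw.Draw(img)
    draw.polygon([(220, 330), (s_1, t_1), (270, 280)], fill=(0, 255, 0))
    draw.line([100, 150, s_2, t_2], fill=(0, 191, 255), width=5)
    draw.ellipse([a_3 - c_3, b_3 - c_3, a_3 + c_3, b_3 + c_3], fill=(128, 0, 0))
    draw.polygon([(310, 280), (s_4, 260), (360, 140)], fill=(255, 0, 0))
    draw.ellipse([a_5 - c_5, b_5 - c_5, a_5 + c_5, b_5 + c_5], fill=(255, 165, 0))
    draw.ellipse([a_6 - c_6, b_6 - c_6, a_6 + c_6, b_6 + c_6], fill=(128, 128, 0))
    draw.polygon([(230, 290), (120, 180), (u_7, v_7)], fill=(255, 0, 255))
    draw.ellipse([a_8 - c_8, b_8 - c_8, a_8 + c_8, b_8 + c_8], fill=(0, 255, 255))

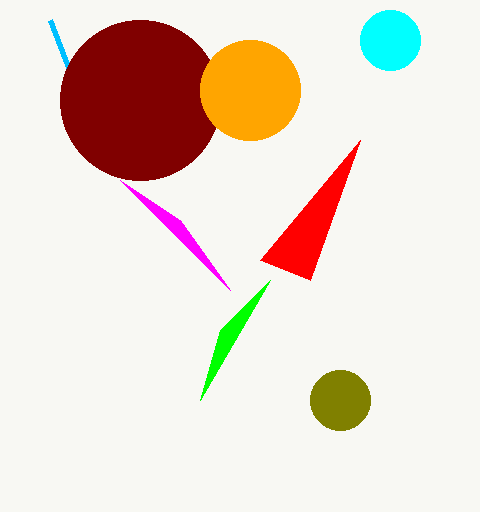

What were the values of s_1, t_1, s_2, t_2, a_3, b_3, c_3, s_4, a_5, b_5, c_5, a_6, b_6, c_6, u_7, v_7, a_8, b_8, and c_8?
s_1 = 200; t_1 = 400; s_2 = 50; t_2 = 20; a_3 = 140; b_3 = 100; c_3 = 80; s_4 = 260; a_5 = 250; b_5 = 90; c_5 = 50; a_6 = 340; b_6 = 400; c_6 = 30; u_7 = 180; v_7 = 220; a_8 = 390; b_8 = 40; c_8 = 30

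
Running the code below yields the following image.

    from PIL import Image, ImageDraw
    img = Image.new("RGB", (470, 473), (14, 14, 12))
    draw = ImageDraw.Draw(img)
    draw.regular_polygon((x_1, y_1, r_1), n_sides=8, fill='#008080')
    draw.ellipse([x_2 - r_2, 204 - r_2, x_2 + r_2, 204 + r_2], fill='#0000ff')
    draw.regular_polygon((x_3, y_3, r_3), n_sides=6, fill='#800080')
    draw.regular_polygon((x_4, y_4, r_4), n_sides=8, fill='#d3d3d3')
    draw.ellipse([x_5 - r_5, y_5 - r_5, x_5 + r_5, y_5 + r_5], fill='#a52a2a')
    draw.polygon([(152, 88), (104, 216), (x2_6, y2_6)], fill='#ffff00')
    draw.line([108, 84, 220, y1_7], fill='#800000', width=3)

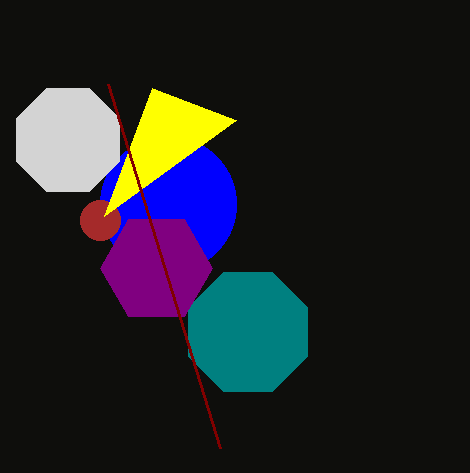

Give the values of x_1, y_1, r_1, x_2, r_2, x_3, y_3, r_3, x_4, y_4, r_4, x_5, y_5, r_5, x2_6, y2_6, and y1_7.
x_1 = 248, y_1 = 332, r_1 = 64, x_2 = 168, r_2 = 68, x_3 = 156, y_3 = 268, r_3 = 56, x_4 = 68, y_4 = 140, r_4 = 56, x_5 = 100, y_5 = 220, r_5 = 20, x2_6 = 236, y2_6 = 120, y1_7 = 448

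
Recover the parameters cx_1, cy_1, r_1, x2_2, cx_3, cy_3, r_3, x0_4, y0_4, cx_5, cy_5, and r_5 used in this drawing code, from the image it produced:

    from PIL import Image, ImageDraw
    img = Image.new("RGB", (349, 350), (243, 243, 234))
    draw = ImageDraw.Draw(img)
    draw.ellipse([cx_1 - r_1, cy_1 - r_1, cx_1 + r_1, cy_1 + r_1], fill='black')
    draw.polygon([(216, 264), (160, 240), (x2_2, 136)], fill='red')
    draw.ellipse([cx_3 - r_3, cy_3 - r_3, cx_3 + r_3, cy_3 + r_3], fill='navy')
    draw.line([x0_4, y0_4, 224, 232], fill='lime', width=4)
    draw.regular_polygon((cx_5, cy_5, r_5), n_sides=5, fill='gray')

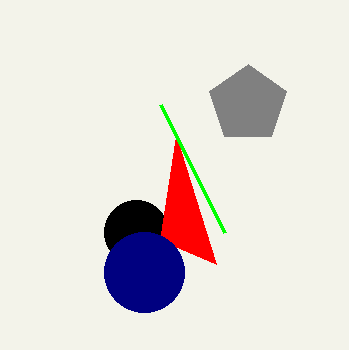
cx_1 = 136; cy_1 = 232; r_1 = 32; x2_2 = 176; cx_3 = 144; cy_3 = 272; r_3 = 40; x0_4 = 160; y0_4 = 104; cx_5 = 248; cy_5 = 104; r_5 = 40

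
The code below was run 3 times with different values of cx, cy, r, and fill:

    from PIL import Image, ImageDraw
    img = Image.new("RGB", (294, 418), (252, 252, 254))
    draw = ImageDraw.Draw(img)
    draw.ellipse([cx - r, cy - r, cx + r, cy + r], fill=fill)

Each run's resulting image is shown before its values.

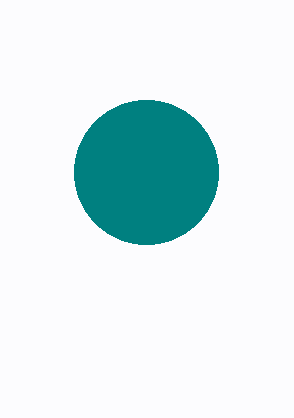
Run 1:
cx = 146
cy = 172
r = 72
fill = 'teal'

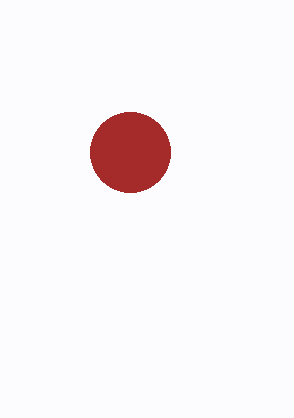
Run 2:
cx = 130, cy = 152, r = 40, fill = 'brown'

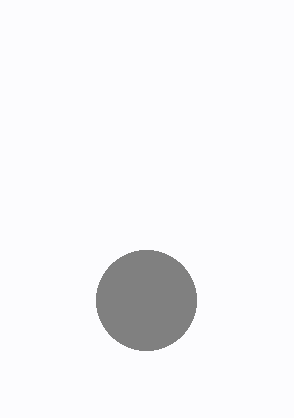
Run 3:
cx = 146, cy = 300, r = 50, fill = 'gray'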